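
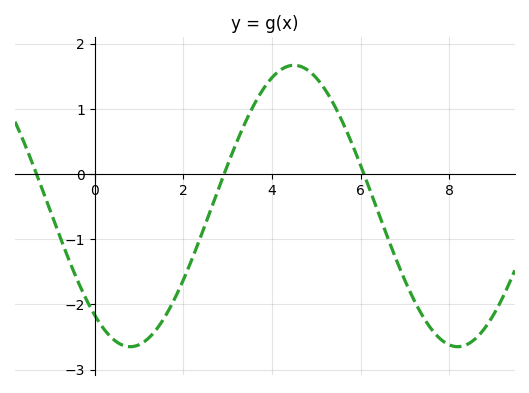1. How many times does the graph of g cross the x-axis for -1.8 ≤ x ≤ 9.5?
3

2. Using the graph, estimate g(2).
-1.6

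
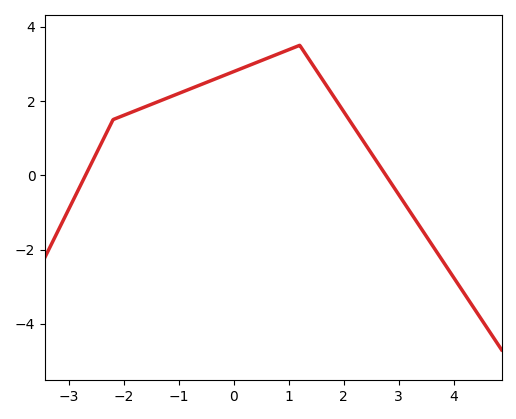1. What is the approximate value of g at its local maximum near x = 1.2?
3.5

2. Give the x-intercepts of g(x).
-2.7, 2.77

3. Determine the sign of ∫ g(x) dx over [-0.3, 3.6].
positive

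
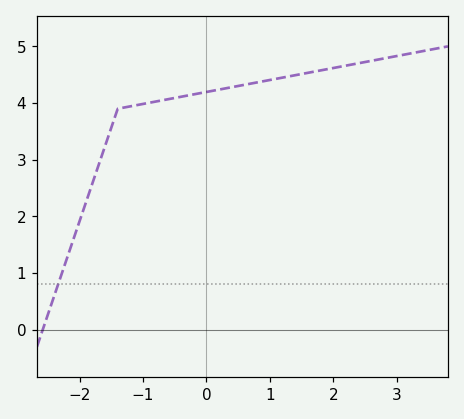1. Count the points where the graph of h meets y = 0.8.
1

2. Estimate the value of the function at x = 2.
4.62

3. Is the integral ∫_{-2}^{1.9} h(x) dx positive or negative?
positive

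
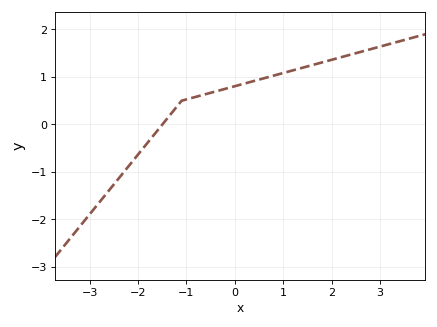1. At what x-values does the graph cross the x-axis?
-1.4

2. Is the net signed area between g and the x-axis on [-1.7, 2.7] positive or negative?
positive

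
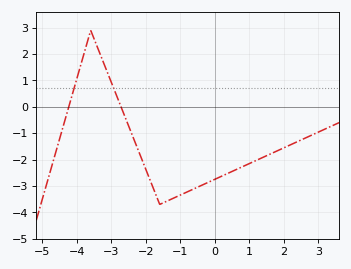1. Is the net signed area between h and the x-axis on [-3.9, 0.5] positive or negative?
negative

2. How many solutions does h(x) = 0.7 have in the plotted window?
2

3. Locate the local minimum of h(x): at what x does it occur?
-1.6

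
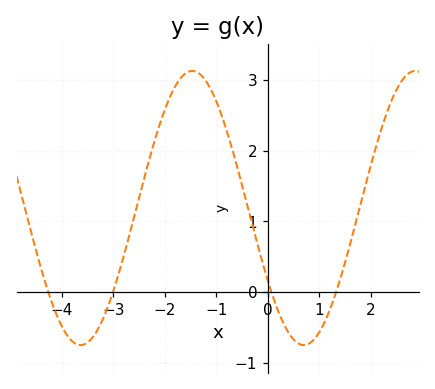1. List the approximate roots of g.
-4.26, -3.01, 0.069, 1.32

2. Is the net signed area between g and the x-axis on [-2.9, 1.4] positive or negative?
positive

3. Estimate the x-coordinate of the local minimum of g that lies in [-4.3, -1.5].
-3.64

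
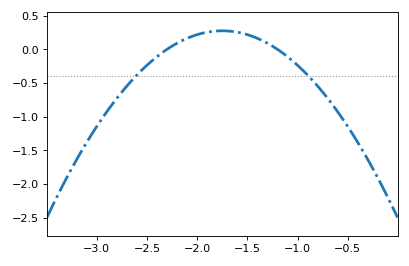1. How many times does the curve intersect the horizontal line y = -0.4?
2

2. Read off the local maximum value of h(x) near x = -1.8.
0.3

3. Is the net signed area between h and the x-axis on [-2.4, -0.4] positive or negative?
negative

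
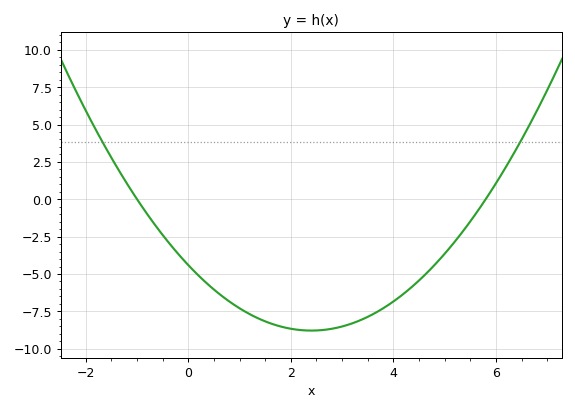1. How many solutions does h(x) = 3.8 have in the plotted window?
2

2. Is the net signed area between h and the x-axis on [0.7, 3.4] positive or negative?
negative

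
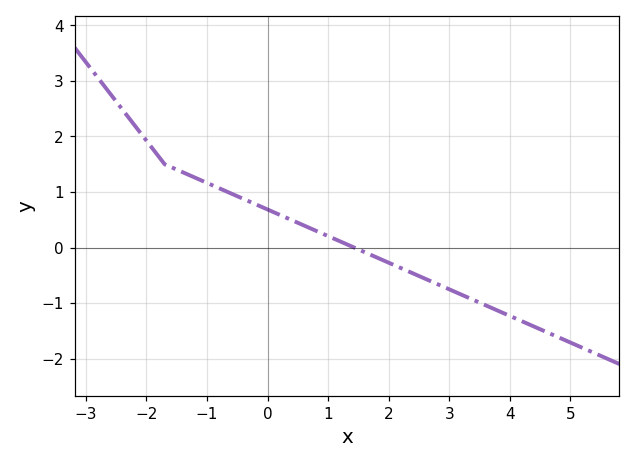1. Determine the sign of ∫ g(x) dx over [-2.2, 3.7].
positive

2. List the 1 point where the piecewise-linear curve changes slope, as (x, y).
(-1.7, 1.5)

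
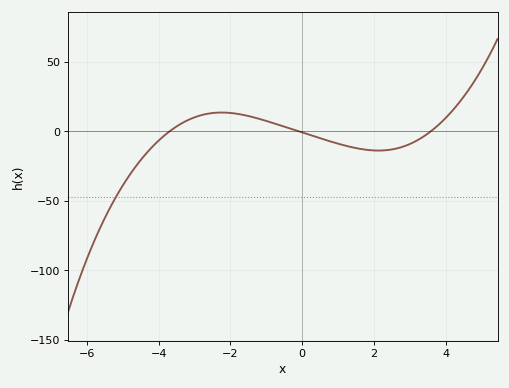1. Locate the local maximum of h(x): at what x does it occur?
-2.2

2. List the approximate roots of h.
-3.6, -0.2, 3.6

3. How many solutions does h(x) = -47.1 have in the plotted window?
1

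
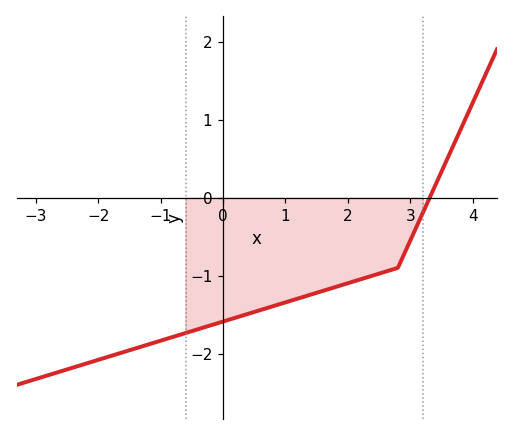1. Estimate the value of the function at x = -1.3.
-1.91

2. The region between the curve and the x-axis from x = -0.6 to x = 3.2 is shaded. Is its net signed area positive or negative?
negative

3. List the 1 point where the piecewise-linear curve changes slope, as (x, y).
(2.8, -0.9)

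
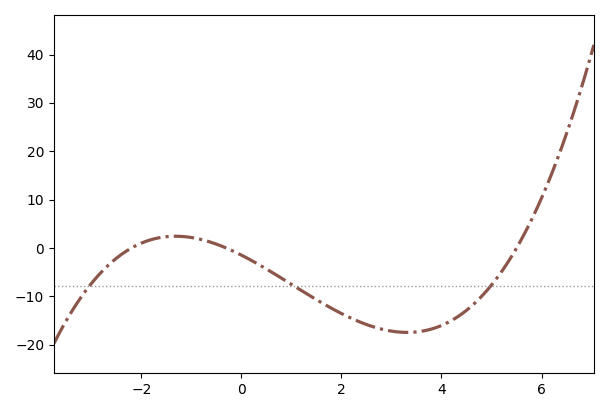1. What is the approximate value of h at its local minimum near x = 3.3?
-17.4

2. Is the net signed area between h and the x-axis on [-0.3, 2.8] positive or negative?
negative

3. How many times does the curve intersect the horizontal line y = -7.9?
3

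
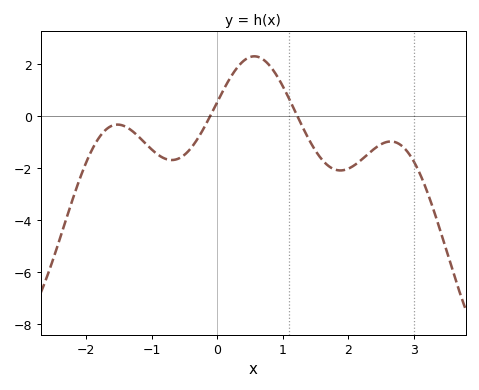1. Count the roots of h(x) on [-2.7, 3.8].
2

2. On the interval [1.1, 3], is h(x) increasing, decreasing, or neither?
neither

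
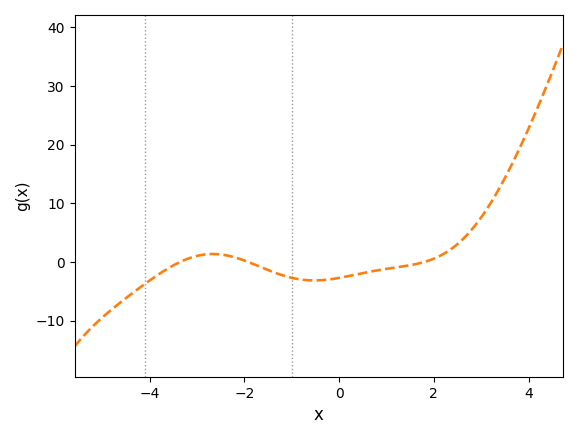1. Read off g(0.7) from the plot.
-2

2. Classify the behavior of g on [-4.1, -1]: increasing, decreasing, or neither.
neither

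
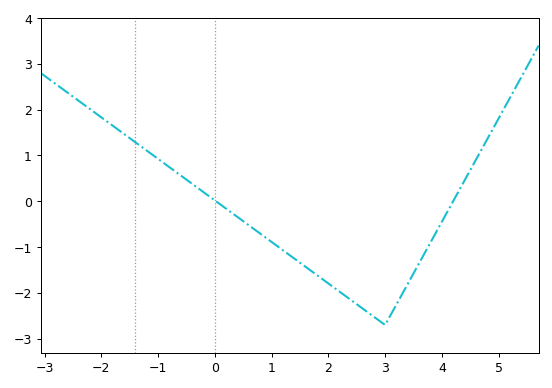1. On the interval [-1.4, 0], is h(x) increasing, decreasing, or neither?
decreasing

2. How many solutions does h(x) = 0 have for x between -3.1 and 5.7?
2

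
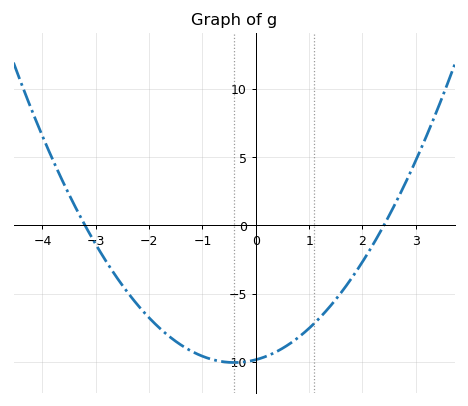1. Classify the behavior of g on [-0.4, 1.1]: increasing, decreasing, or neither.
increasing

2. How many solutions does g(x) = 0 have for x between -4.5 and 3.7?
2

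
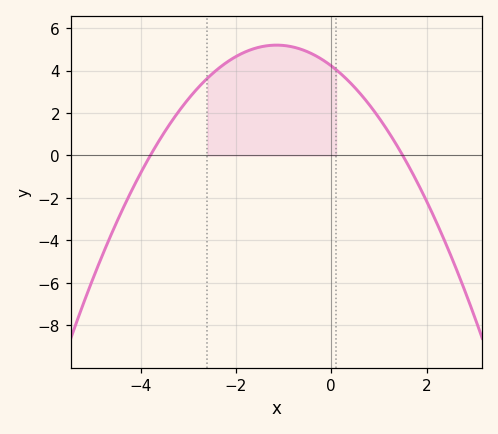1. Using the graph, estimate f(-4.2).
-1.6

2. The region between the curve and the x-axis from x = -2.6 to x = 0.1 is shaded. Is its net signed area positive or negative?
positive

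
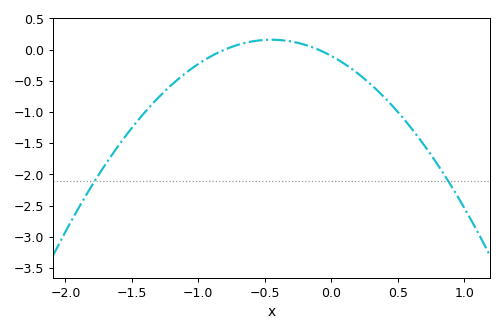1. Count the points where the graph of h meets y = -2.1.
2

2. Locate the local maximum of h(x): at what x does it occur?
-0.45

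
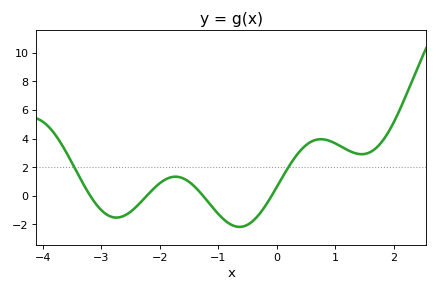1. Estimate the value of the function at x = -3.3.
0.785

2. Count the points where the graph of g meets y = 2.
2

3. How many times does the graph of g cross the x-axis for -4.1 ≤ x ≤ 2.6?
4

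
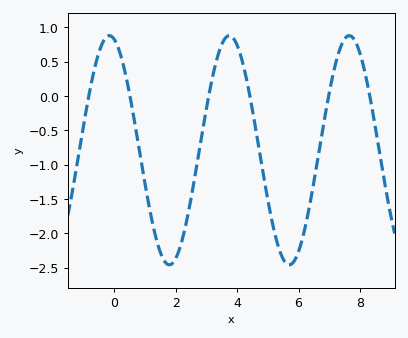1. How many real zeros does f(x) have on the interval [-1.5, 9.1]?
6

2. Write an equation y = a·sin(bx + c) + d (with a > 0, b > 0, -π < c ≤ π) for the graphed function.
y = 1.67sin(1.6x + 1.8) - 0.79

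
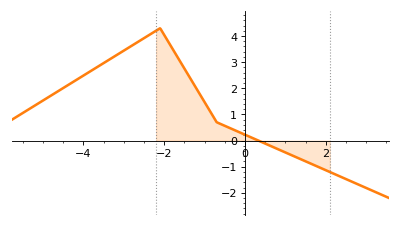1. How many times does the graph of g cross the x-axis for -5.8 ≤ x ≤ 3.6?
1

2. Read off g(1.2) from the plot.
-0.591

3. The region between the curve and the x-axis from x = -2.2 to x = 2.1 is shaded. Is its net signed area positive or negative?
positive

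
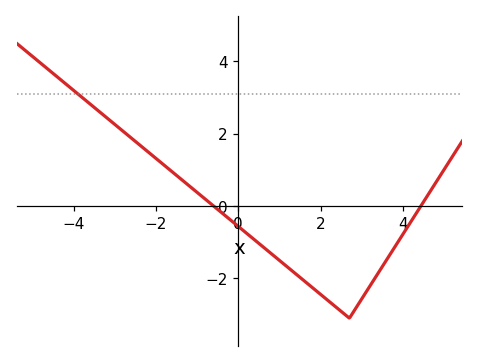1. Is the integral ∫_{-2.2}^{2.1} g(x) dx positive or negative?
negative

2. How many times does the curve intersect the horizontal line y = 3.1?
1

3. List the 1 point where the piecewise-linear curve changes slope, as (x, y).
(2.7, -3.1)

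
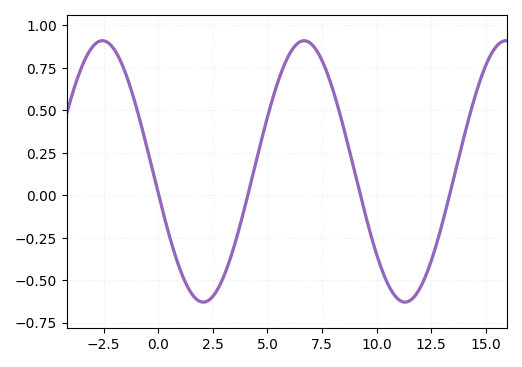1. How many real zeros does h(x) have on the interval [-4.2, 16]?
4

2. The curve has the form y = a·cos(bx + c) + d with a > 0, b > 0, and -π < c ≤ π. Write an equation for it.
y = 0.77cos(0.68x + 1.7) + 0.14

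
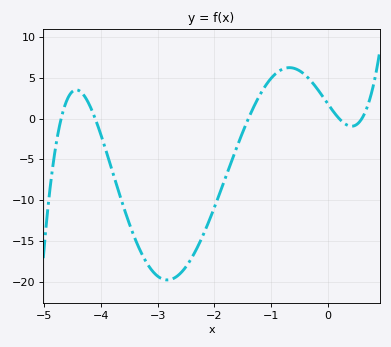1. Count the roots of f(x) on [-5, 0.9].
5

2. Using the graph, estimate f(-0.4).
5.5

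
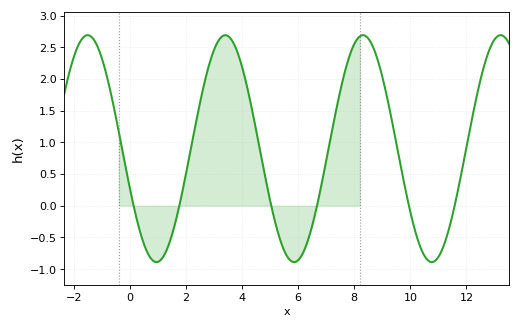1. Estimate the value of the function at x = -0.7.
1.82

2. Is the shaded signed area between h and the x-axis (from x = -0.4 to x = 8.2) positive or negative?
positive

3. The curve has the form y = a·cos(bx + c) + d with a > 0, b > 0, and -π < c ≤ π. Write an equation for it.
y = 1.79cos(1.28x + 1.93) + 0.9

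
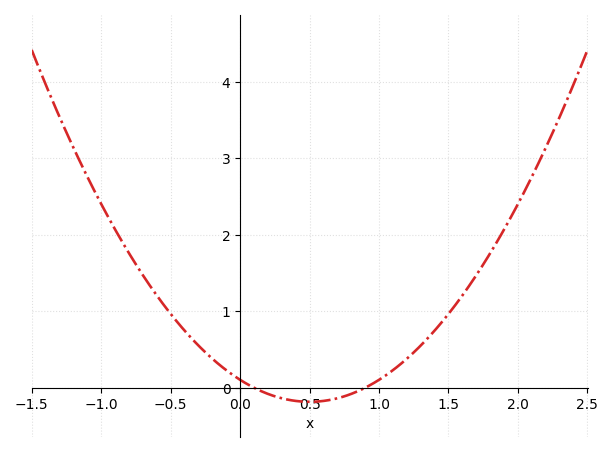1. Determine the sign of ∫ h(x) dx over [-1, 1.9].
positive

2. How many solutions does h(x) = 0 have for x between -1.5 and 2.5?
2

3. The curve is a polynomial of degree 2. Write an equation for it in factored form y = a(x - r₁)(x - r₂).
y = 1.15(x - 0.1)(x - 0.9)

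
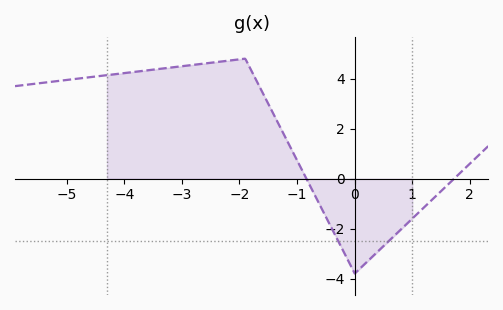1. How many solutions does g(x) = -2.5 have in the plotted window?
2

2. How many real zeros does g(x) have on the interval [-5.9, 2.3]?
2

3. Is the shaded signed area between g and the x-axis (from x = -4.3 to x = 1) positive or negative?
positive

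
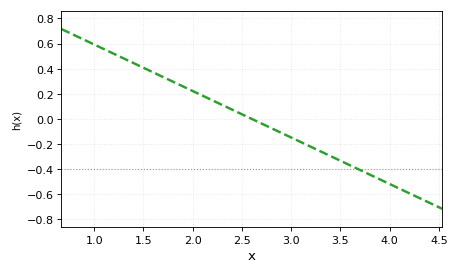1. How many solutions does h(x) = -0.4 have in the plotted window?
1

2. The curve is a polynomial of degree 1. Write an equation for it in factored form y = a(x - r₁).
y = -0.37(x - 2.6)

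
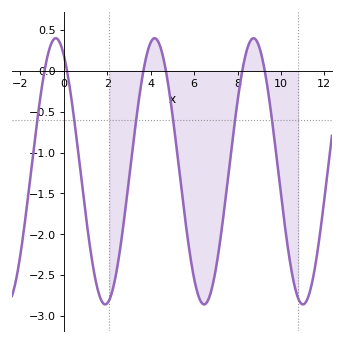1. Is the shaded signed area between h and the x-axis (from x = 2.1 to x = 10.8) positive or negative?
negative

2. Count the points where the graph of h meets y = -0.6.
6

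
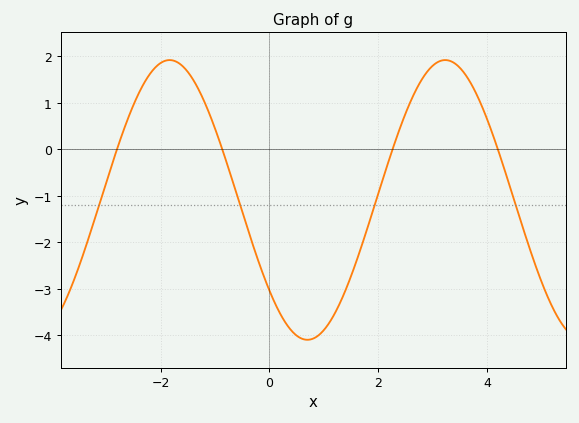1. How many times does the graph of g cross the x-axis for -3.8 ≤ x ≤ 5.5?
4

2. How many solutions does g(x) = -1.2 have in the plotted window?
4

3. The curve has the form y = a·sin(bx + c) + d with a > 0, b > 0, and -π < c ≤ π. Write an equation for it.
y = 3.01sin(1.24x - 2.44) - 1.09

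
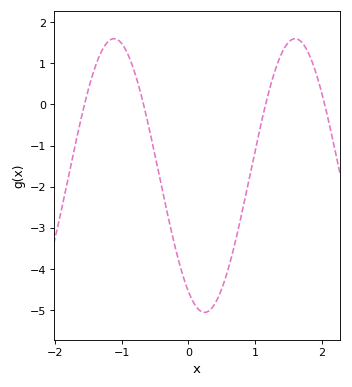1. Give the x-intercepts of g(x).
-1.56, -0.674, 1.16, 2.05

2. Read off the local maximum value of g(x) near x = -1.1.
1.6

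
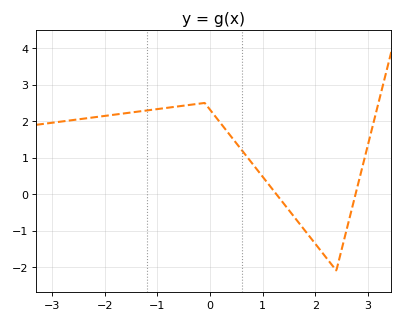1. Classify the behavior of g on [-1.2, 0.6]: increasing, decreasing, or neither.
neither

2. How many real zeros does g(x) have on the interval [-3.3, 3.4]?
2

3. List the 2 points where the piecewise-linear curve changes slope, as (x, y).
(-0.1, 2.5); (2.4, -2.1)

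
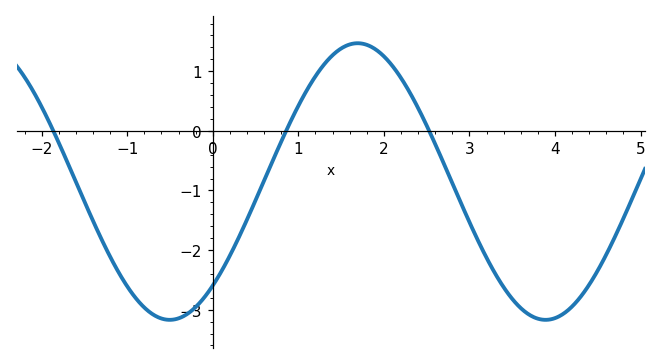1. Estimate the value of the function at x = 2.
1.3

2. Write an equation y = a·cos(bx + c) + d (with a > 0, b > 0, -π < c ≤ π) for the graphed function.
y = 2.32cos(1.4x - 2.4) - 0.85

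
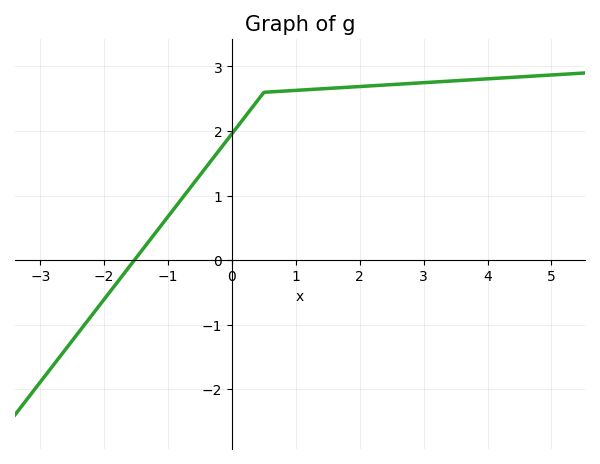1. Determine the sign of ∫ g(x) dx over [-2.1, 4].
positive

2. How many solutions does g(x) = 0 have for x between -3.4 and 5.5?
1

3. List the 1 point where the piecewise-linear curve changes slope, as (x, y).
(0.5, 2.6)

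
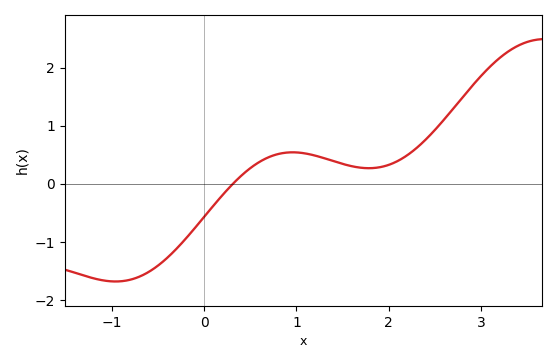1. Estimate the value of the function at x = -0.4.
-1.3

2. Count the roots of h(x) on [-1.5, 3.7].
1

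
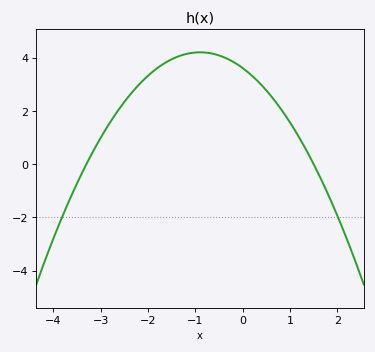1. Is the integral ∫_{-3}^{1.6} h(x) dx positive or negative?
positive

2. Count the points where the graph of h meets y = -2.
2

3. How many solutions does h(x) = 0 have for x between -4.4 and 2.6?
2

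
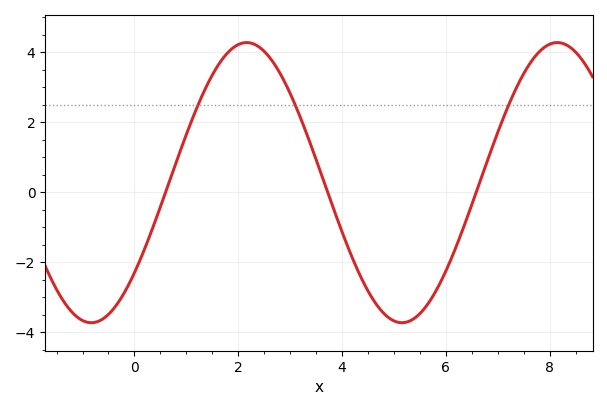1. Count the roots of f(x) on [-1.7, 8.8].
3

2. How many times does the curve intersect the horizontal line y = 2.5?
3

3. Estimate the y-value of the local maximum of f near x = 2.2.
4.2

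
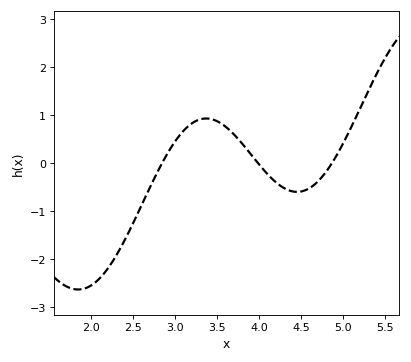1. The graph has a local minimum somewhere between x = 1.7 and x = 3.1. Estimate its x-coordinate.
1.8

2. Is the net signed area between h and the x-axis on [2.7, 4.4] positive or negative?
positive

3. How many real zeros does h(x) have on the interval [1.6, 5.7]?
3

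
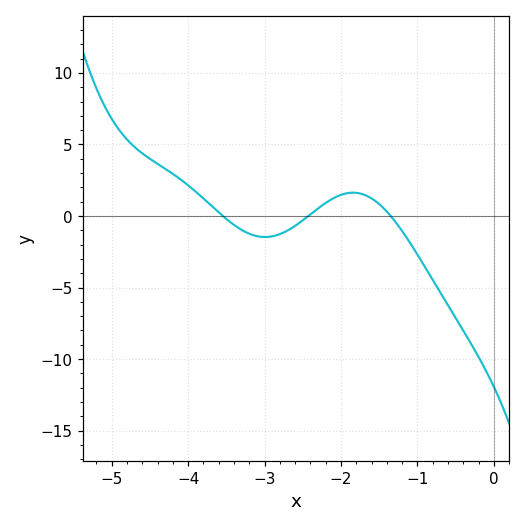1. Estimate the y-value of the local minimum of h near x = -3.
-1.5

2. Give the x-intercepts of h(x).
-3.5, -2.4, -1.3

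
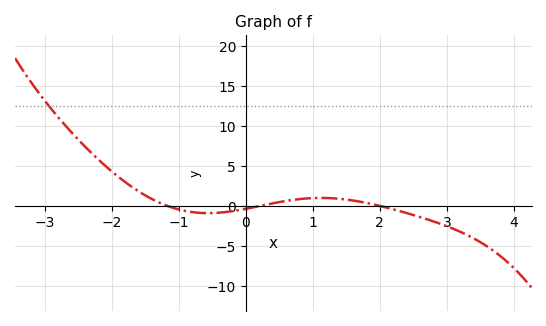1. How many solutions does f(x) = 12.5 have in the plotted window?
1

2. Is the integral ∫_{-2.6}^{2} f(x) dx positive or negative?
positive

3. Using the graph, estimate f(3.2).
-3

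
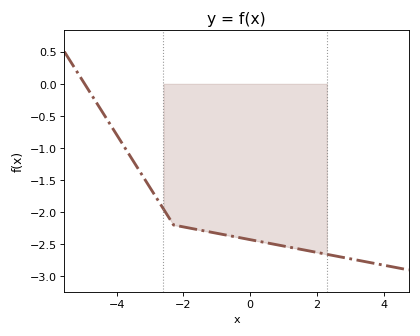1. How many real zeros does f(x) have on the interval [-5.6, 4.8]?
1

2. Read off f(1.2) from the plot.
-2.55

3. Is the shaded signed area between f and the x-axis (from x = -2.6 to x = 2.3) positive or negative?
negative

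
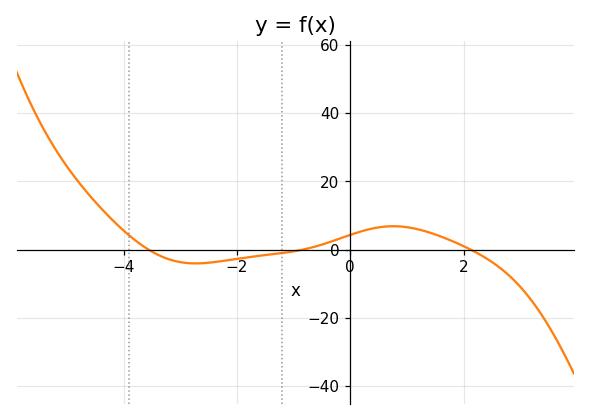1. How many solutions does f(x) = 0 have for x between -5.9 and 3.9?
3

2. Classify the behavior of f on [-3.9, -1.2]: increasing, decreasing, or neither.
neither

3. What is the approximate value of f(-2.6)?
-3.99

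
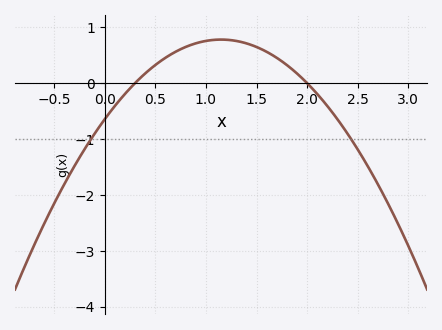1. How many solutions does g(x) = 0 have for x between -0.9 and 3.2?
2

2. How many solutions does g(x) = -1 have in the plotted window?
2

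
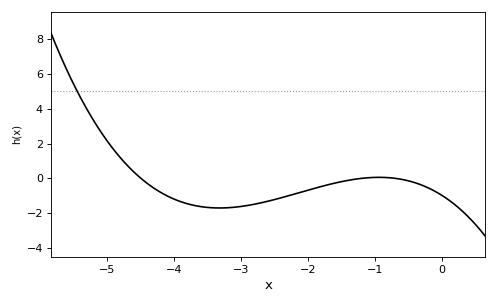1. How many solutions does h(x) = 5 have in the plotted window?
1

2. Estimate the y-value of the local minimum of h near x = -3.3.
-1.8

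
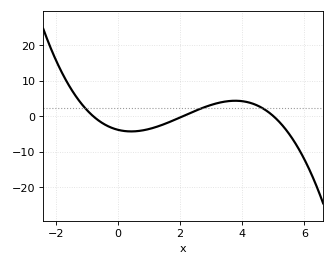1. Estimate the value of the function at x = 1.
-4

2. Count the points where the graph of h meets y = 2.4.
3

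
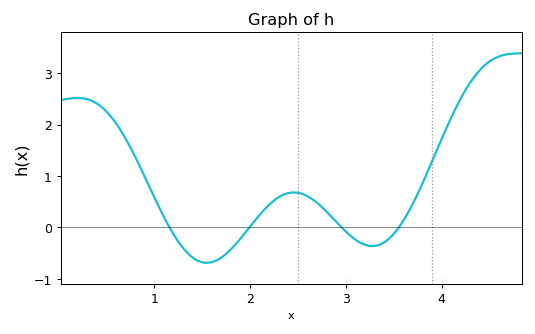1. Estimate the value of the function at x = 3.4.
-0.3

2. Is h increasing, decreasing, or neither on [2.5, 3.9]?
neither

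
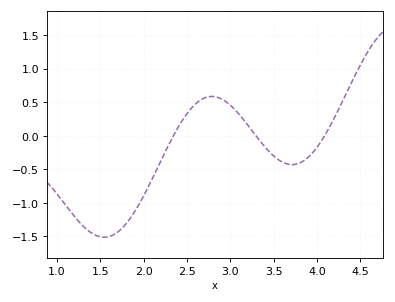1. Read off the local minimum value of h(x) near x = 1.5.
-1.52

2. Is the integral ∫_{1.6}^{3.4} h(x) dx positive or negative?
negative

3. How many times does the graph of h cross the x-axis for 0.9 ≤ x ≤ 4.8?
3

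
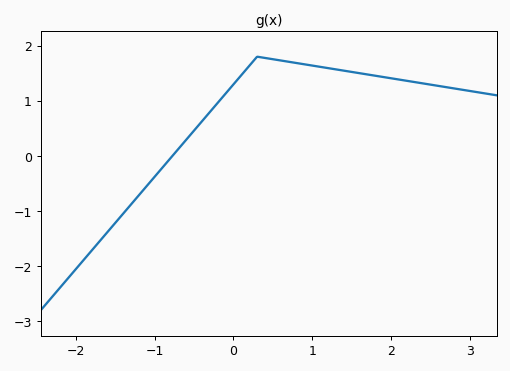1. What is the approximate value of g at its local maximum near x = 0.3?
1.8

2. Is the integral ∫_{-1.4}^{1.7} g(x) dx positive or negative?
positive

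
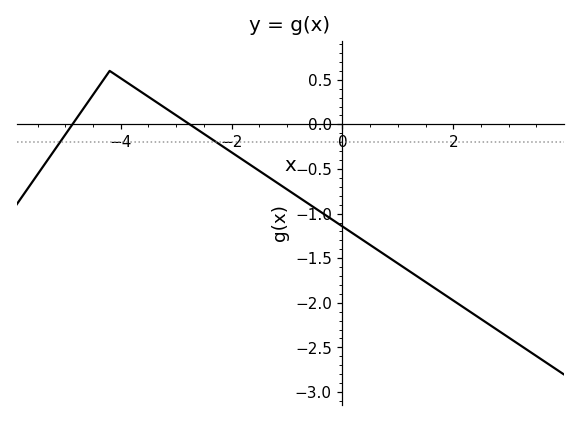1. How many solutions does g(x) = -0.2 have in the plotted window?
2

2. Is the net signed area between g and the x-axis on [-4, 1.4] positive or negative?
negative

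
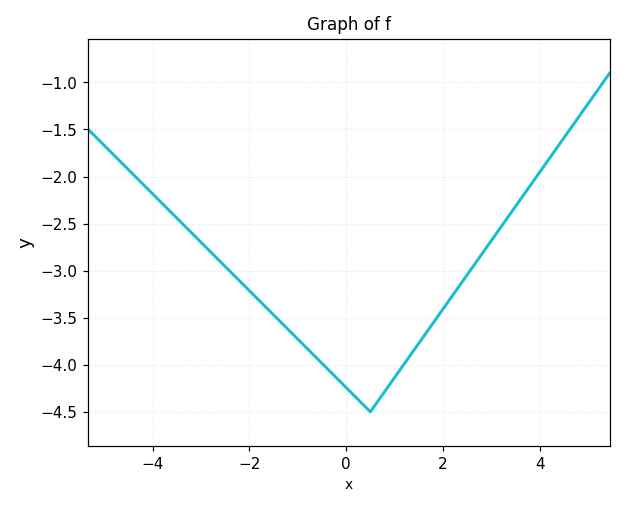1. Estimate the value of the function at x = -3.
-2.7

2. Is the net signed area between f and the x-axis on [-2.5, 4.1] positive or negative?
negative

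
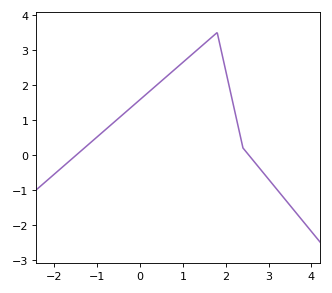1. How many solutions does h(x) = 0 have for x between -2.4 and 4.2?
2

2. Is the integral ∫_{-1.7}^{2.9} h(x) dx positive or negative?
positive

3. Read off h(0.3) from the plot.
1.9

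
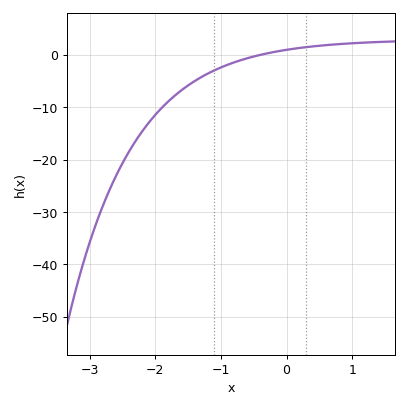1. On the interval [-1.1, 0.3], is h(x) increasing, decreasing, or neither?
increasing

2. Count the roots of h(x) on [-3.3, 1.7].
1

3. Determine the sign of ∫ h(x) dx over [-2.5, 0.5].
negative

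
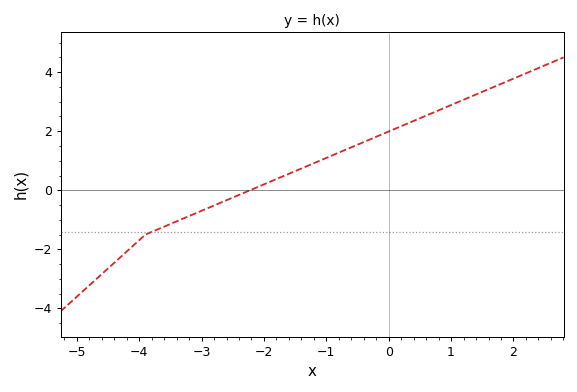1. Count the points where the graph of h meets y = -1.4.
1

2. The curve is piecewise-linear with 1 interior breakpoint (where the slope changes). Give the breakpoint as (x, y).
(-3.9, -1.5)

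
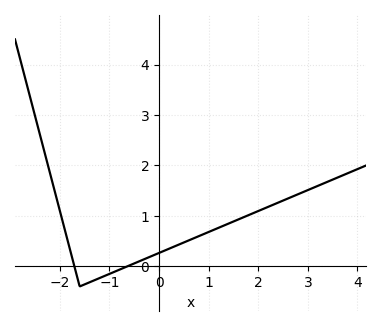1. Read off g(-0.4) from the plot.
0.099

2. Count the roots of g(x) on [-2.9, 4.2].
2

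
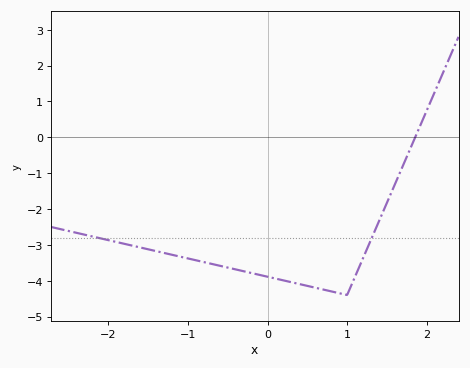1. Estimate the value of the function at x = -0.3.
-3.7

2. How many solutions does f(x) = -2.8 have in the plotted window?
2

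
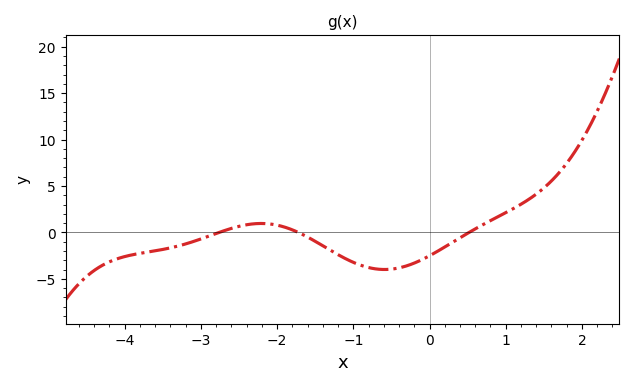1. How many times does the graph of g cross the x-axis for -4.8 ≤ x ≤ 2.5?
3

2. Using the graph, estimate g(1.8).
7.44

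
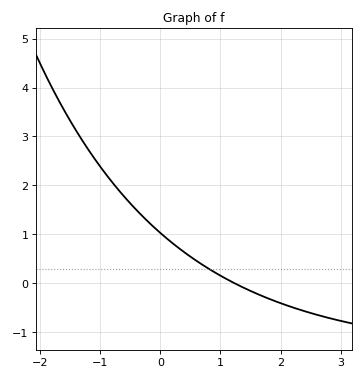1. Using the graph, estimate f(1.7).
-0.3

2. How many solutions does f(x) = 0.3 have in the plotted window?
1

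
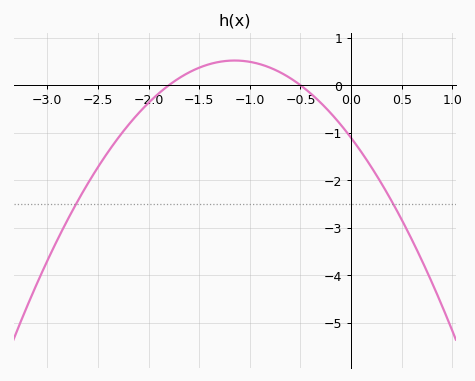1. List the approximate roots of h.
-1.8, -0.5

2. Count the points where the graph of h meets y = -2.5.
2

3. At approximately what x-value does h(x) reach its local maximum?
-1.1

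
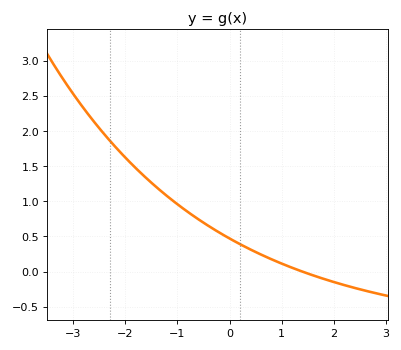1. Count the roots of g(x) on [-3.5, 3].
1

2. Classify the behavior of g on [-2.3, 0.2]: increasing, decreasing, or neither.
decreasing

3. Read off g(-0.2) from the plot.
0.556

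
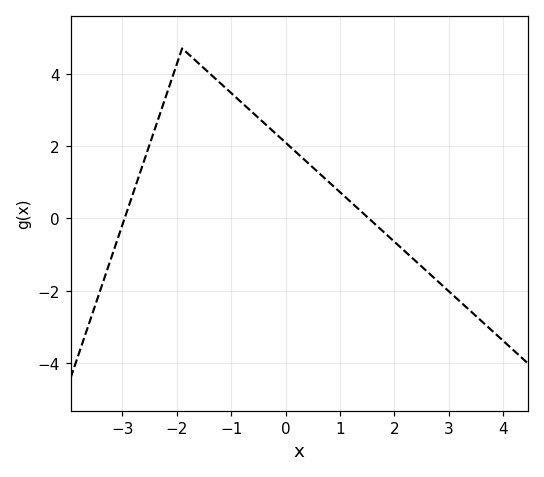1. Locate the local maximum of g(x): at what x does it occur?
-1.8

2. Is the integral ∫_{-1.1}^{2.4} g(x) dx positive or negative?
positive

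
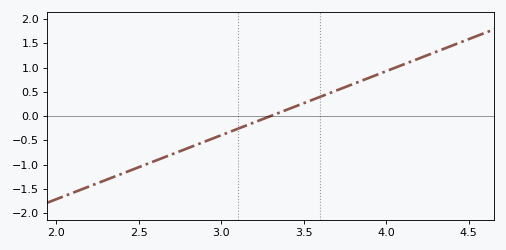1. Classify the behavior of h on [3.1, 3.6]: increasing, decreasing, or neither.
increasing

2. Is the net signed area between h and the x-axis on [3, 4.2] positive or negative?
positive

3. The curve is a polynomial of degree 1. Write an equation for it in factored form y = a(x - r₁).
y = 1.32(x - 3.3)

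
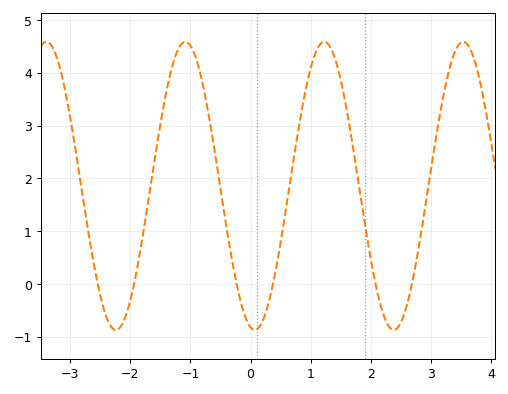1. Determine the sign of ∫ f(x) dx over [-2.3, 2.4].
positive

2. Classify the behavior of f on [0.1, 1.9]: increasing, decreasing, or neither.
neither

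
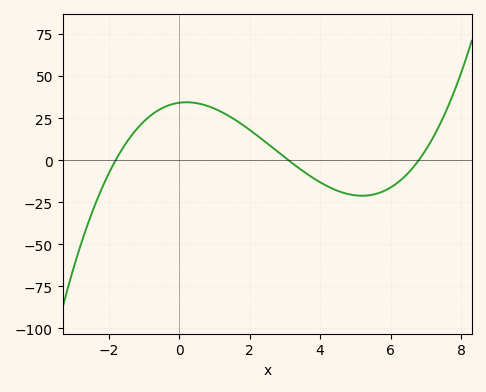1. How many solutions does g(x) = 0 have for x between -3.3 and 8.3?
3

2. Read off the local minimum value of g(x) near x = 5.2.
-21.2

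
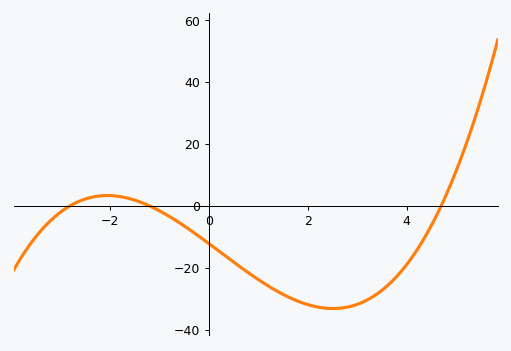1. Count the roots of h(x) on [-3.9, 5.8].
3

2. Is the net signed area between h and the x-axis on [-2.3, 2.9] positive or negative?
negative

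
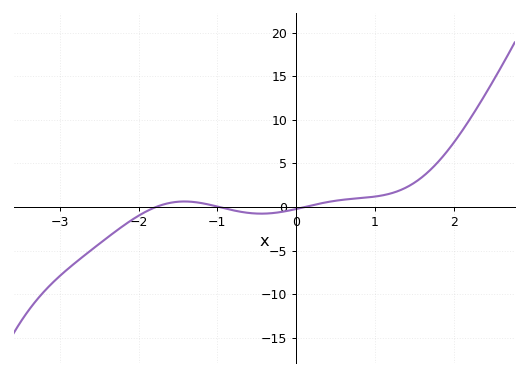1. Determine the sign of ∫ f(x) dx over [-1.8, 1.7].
positive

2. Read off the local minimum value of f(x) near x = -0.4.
-1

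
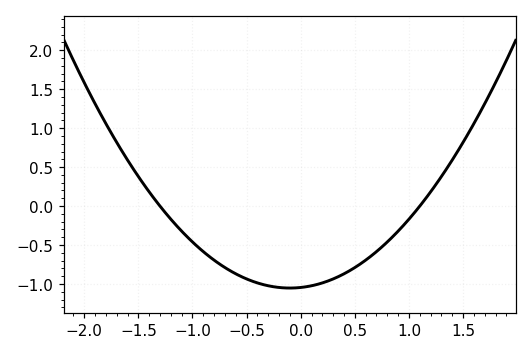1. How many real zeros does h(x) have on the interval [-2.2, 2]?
2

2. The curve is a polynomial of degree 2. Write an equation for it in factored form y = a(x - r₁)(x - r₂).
y = 0.73(x + 1.3)(x - 1.1)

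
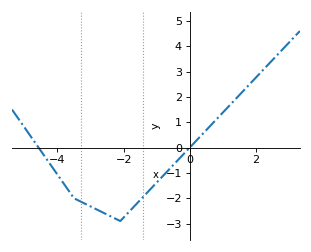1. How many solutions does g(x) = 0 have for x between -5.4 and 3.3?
2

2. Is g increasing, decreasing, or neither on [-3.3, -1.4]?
neither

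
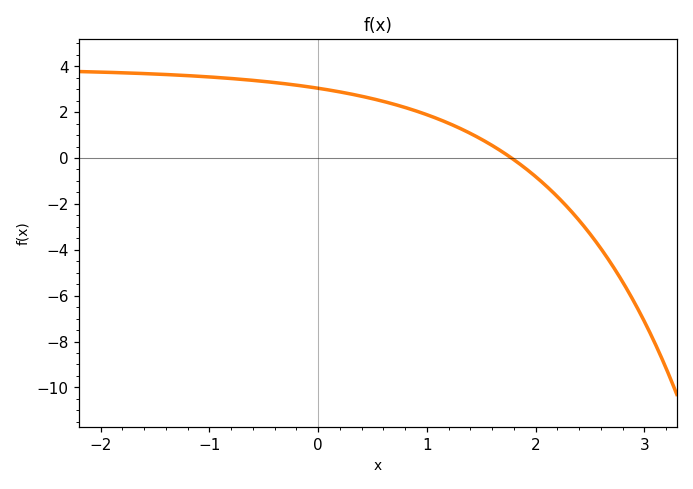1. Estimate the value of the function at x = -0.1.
3.11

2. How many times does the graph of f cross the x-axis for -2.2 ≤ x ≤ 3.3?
1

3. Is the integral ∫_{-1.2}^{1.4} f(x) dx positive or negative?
positive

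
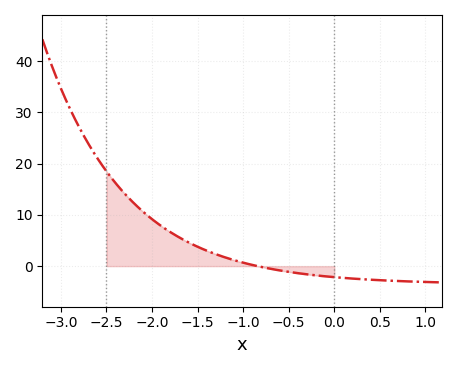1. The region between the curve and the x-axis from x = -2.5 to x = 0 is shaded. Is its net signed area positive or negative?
positive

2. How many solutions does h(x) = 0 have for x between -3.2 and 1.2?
1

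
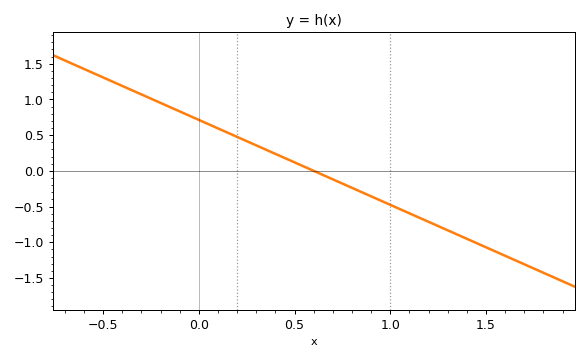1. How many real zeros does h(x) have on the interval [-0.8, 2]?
1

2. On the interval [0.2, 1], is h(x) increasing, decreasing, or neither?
decreasing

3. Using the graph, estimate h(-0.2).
0.95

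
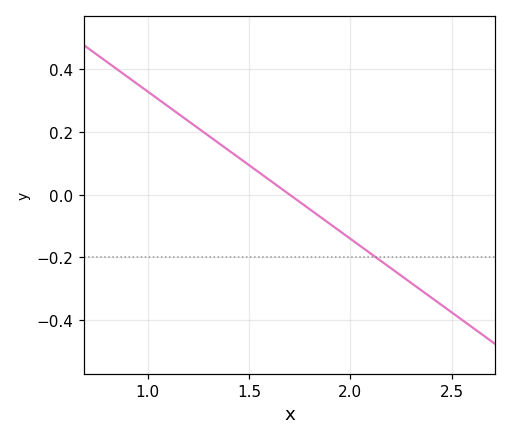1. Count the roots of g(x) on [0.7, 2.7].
1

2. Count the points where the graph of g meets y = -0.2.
1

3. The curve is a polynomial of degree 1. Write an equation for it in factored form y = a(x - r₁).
y = -0.47(x - 1.7)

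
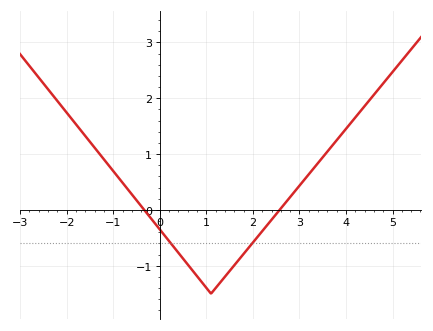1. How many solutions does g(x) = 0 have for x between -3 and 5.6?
2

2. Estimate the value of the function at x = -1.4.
1.1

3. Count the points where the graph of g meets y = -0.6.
2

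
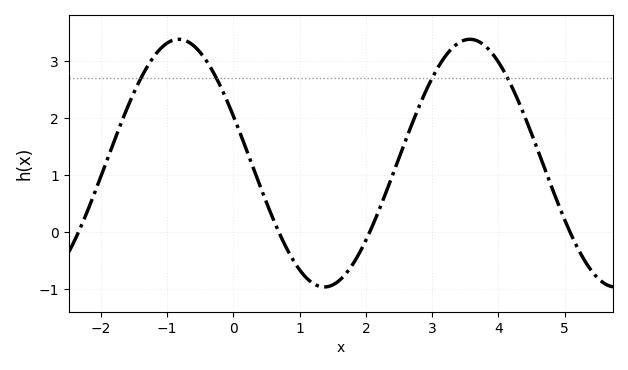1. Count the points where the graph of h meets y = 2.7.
4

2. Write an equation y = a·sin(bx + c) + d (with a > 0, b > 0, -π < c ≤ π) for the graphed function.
y = 2.17sin(1.43x + 2.75) + 1.21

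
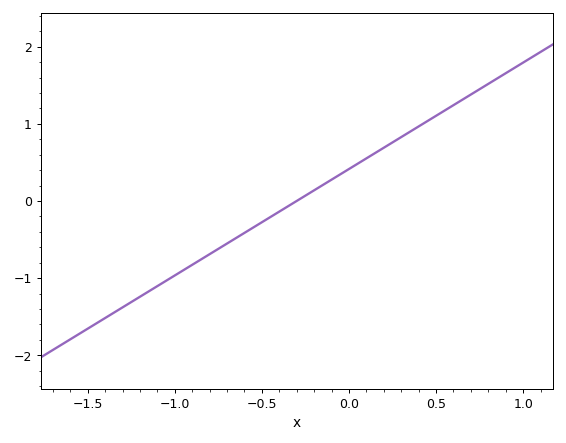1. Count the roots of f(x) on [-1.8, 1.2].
1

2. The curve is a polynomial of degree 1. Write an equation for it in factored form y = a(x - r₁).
y = 1.38(x + 0.3)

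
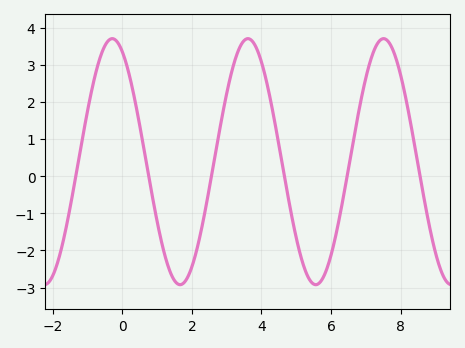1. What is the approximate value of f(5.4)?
-2.81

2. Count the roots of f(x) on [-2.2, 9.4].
6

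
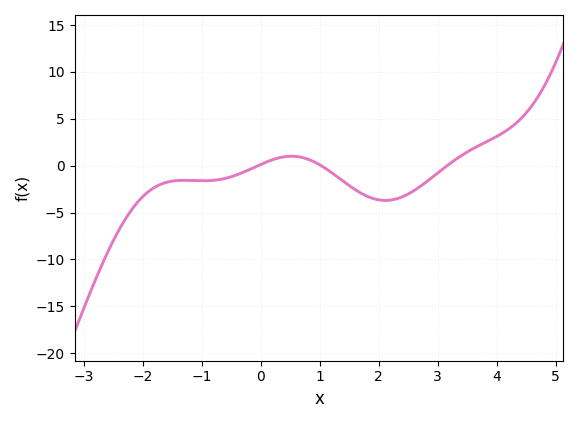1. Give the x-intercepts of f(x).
0, 1, 3.2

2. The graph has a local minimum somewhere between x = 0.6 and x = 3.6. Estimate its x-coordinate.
2.2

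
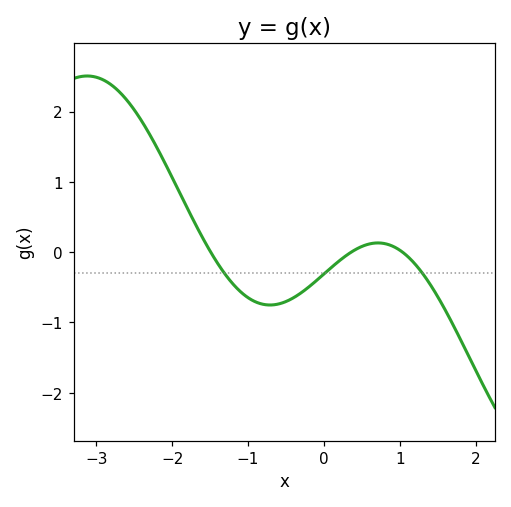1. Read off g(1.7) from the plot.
-1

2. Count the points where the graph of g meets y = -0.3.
3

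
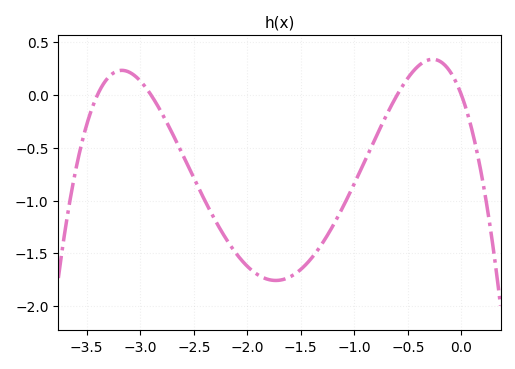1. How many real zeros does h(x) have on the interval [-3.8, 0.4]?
4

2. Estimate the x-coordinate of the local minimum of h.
-1.74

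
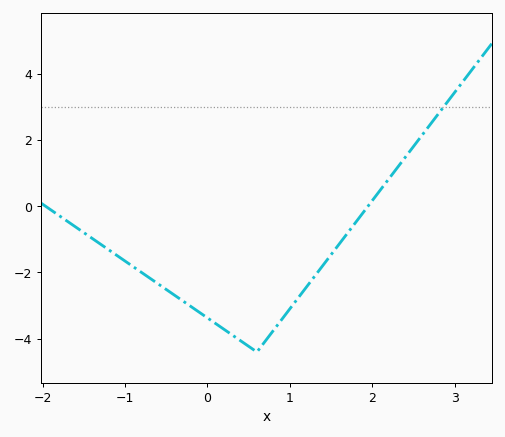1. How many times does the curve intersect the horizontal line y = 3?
1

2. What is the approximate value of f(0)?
-3.37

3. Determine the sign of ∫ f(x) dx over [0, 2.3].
negative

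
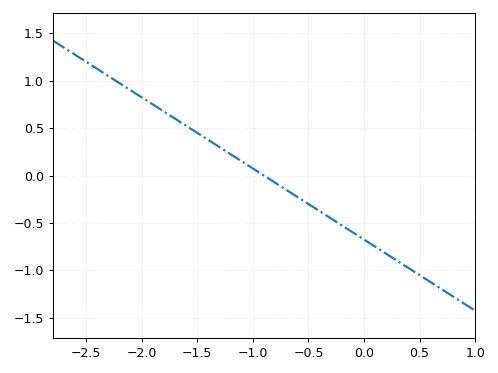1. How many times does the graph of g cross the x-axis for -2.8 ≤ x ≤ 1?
1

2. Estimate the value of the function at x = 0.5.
-1.05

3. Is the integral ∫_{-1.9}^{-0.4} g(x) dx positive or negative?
positive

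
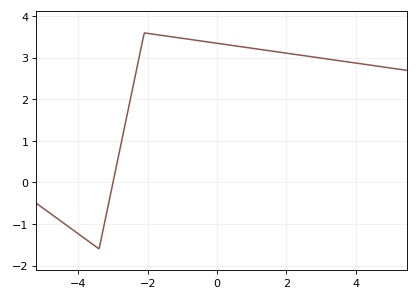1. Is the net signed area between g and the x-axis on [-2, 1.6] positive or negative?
positive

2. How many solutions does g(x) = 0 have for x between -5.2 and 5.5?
1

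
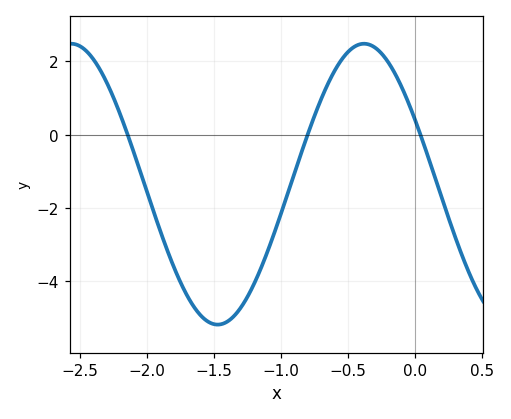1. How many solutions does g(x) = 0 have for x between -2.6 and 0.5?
3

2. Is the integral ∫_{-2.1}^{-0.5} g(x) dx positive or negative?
negative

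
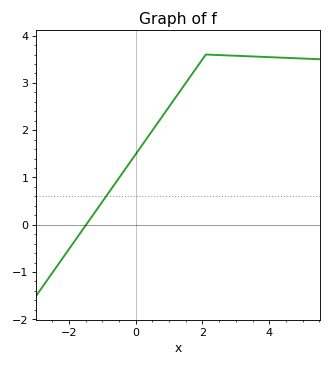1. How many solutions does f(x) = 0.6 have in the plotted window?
1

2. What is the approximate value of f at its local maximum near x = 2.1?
3.6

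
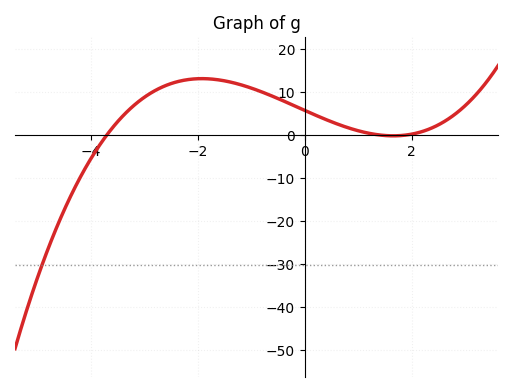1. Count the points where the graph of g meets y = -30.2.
1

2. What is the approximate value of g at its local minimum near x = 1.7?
-0.194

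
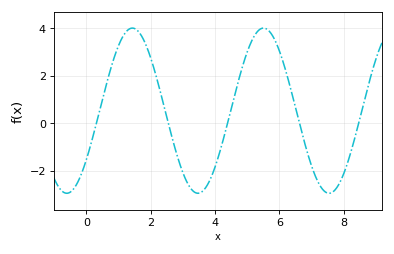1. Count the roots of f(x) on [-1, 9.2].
5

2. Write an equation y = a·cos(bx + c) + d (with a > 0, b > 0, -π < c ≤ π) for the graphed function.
y = 3.47cos(1.54x - 2.2) + 0.53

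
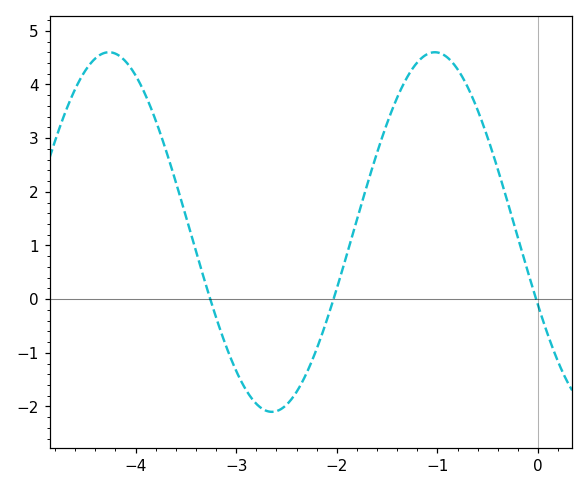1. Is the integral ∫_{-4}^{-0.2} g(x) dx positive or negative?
positive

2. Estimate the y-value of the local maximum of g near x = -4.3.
4.6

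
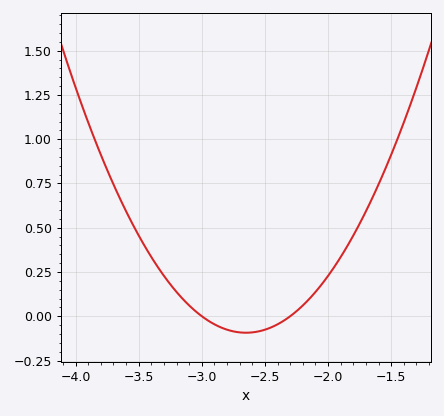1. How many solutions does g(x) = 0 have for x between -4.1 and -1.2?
2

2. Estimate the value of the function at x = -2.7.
-0.091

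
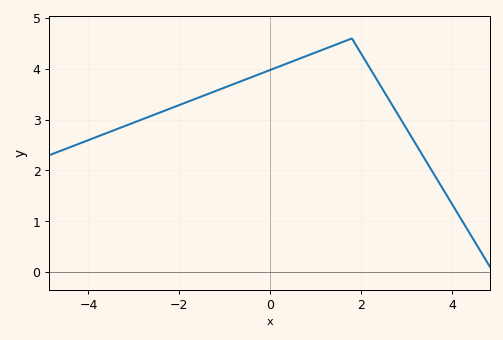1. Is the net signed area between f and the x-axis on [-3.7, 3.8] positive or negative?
positive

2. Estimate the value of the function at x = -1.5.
3.46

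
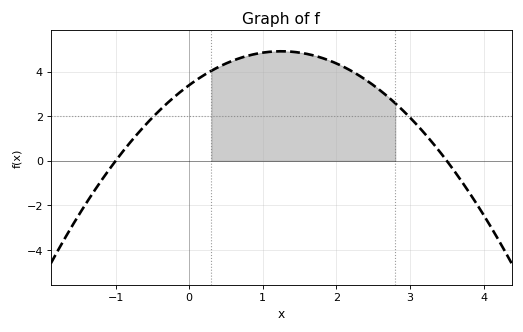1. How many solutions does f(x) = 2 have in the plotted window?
2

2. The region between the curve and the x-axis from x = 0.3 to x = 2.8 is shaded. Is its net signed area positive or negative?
positive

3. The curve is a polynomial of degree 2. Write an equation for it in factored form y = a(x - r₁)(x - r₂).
y = -0.97(x + 1)(x - 3.5)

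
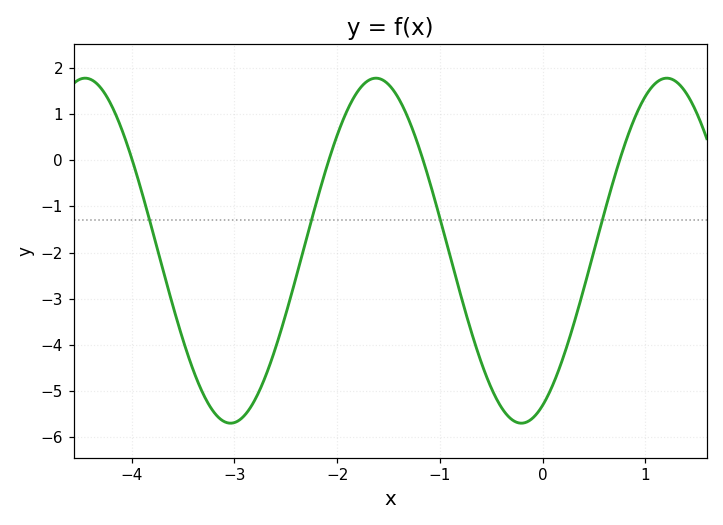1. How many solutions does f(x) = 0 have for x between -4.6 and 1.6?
4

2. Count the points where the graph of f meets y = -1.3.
4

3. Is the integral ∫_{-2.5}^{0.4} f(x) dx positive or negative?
negative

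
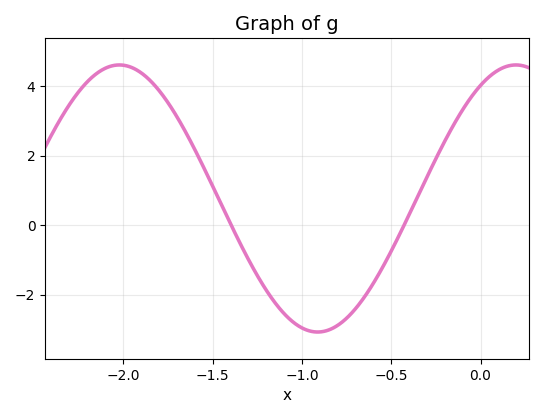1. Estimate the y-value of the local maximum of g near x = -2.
4.6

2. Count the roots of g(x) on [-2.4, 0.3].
2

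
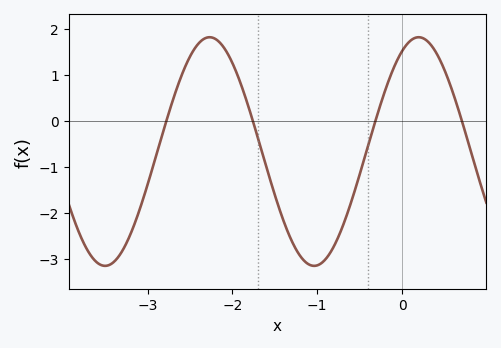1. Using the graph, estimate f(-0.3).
0.1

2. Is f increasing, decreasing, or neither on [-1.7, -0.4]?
neither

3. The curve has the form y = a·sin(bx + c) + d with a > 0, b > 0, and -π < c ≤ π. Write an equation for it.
y = 2.49sin(2.5x + 1.1) - 0.67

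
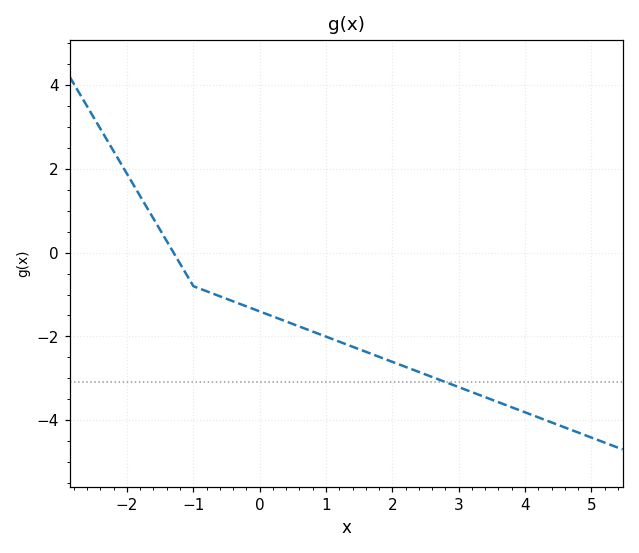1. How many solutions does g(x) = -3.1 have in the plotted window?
1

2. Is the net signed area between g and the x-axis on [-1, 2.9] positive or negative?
negative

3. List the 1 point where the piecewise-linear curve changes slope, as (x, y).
(-1, -0.8)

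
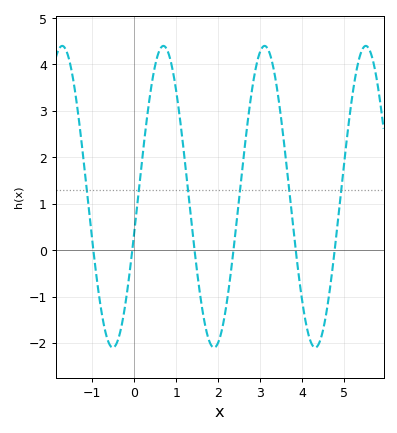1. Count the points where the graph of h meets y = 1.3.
6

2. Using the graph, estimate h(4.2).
-2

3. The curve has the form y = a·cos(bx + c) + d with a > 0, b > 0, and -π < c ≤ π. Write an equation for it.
y = 3.25cos(2.6x - 1.8) + 1.15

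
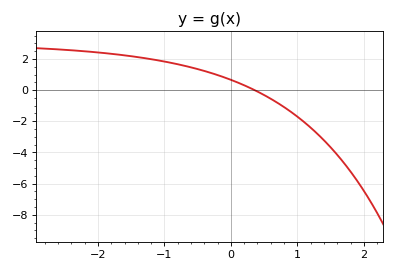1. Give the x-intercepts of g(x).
0.4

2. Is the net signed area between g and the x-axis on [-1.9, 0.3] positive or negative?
positive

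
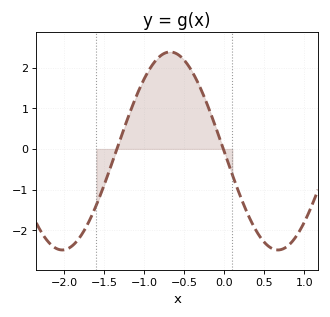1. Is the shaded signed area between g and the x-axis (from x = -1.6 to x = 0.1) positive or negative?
positive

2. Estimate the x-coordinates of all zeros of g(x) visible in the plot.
-1.35, 0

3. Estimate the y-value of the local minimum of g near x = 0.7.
-2.5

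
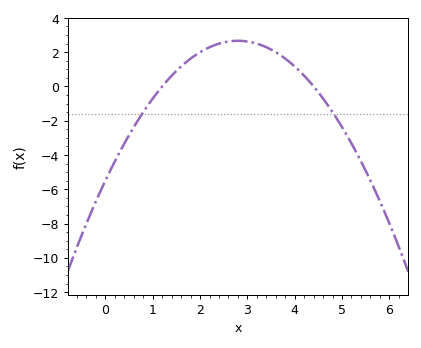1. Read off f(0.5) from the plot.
-2.84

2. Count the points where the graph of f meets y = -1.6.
2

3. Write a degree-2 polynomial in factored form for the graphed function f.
y = -1.04(x - 1.2)(x - 4.4)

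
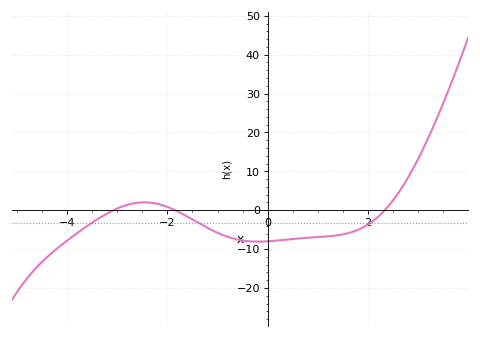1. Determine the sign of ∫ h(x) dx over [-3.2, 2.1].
negative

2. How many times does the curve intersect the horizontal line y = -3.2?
3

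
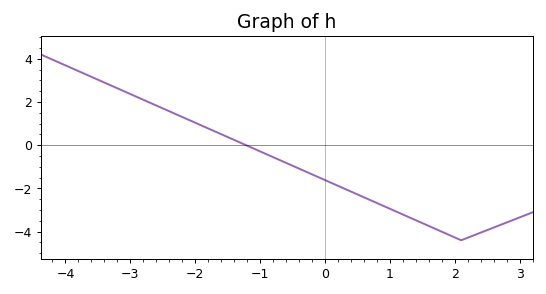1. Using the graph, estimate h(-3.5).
3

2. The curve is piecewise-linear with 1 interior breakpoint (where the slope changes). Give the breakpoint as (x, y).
(2.1, -4.4)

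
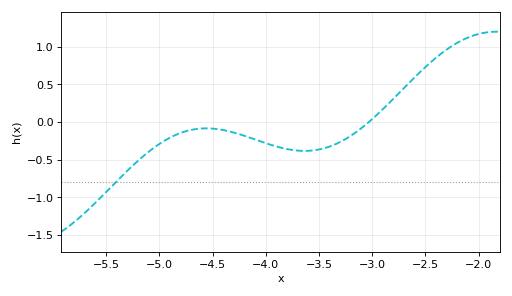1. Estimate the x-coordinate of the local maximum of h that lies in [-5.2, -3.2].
-4.6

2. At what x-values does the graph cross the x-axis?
-3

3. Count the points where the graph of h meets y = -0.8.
1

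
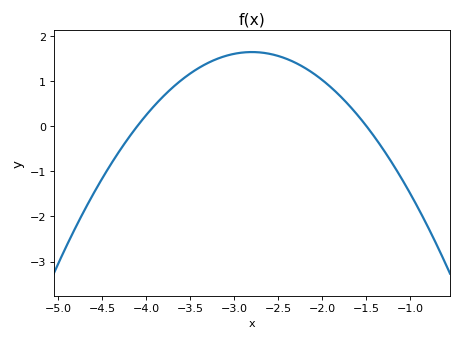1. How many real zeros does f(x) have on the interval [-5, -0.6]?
2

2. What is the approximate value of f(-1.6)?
0.242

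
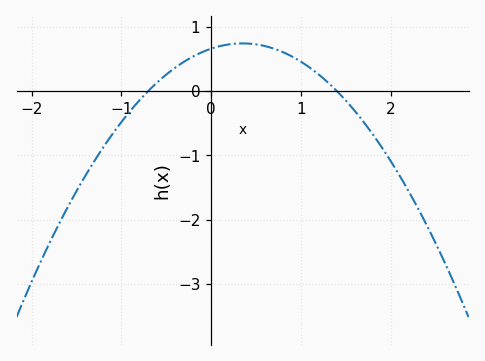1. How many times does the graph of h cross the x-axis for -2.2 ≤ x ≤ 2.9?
2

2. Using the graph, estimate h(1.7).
-0.482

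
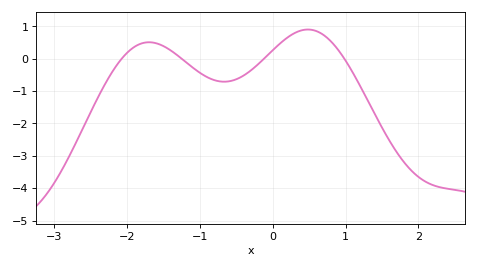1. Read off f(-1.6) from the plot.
0.5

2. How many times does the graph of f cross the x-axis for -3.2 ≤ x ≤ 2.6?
4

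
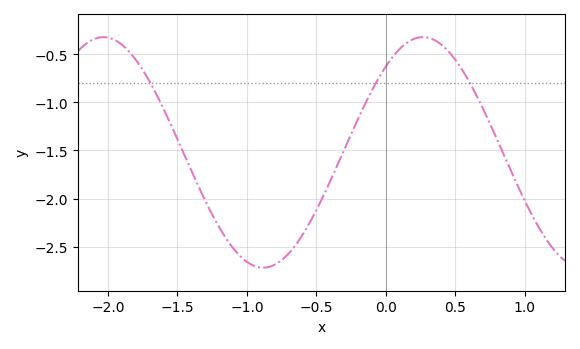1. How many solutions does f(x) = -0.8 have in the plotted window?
3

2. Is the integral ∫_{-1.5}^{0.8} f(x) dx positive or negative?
negative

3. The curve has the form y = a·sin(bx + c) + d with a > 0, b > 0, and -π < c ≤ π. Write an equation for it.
y = 1.2sin(2.73x + 0.84) - 1.52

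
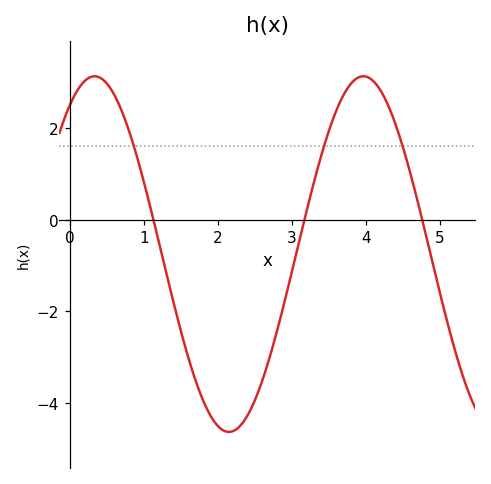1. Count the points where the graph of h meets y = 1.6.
3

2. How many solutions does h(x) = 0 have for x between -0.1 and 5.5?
3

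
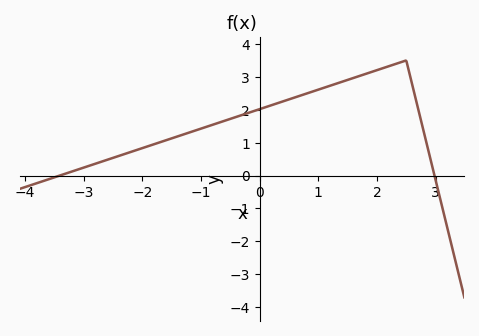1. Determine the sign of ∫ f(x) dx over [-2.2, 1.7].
positive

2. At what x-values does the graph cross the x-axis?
-3.41, 2.98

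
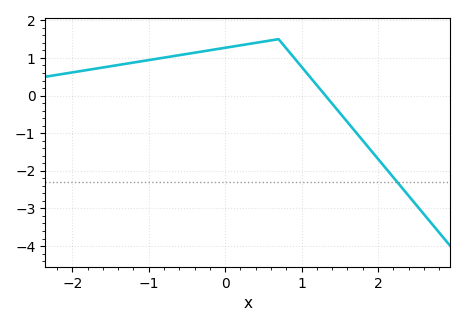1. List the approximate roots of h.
1.3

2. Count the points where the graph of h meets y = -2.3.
1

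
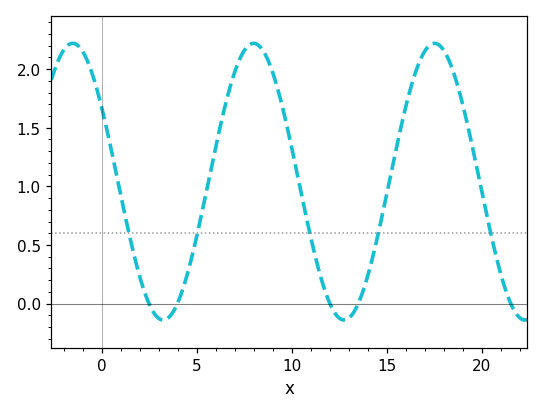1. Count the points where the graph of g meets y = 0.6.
5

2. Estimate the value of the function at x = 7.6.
2.18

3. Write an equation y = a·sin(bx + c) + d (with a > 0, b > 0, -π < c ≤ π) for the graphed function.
y = 1.18sin(0.66x + 2.57) + 1.04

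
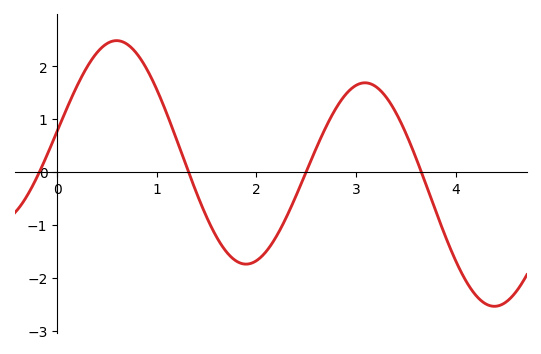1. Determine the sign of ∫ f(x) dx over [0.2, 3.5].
positive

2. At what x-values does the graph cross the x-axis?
-0.177, 1.32, 2.5, 3.66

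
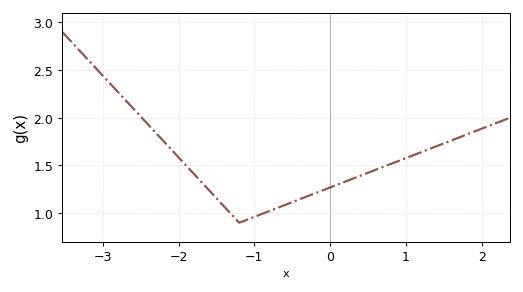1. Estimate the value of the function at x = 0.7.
1.48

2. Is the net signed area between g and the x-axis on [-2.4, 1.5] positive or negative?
positive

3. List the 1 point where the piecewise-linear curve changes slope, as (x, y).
(-1.2, 0.9)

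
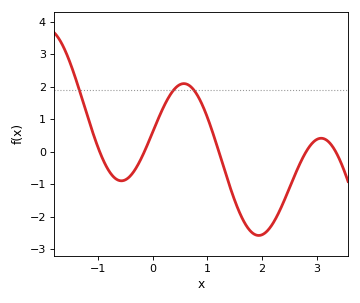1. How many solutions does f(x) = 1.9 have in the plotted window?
3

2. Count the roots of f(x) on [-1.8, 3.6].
5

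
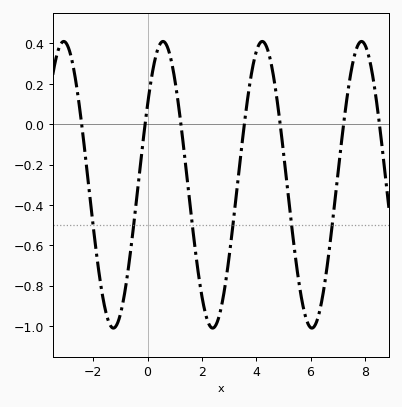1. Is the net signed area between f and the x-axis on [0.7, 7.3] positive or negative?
negative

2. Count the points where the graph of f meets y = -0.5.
6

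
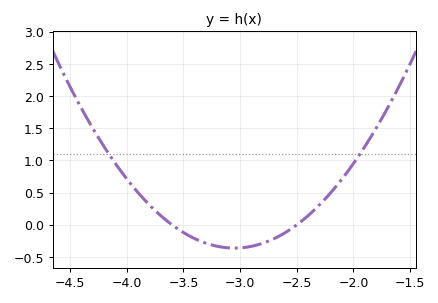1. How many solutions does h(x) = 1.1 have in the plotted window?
2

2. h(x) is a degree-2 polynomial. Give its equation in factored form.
y = 1.19(x + 3.6)(x + 2.5)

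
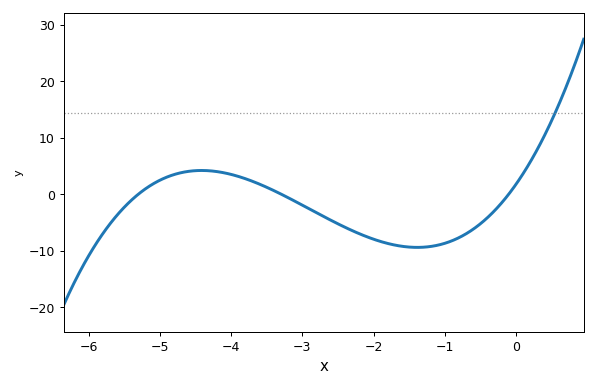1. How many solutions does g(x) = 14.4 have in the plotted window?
1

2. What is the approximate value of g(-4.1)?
3.76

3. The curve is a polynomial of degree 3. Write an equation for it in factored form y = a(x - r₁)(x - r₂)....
y = 0.98(x + 5.3)(x + 3.3)(x + 0.1)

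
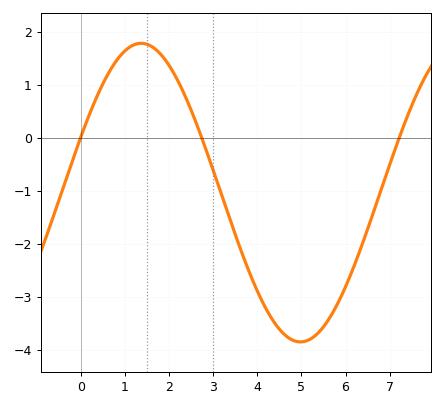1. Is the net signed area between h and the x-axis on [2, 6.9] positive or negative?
negative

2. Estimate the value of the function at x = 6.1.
-2.6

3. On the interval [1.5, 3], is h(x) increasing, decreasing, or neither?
decreasing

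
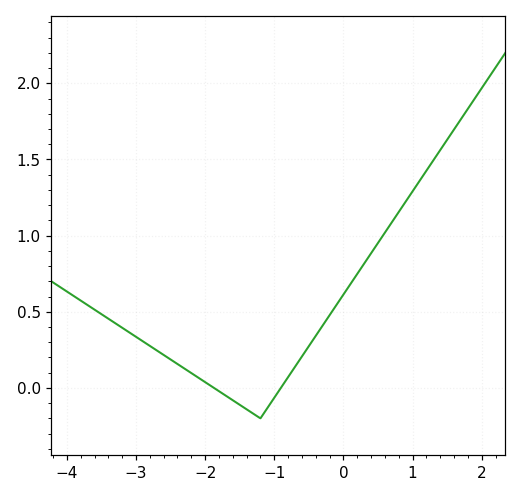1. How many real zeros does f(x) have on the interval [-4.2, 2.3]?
2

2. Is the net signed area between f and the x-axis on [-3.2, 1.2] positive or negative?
positive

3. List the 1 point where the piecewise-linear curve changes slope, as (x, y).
(-1.2, -0.2)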